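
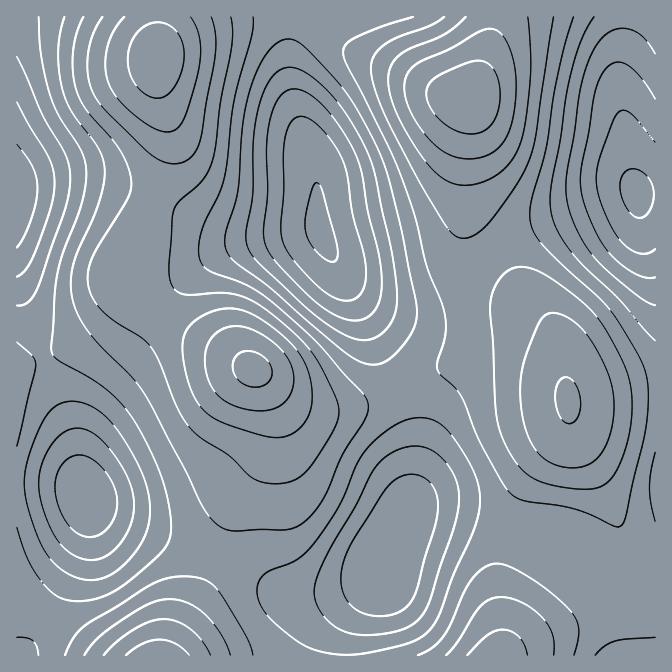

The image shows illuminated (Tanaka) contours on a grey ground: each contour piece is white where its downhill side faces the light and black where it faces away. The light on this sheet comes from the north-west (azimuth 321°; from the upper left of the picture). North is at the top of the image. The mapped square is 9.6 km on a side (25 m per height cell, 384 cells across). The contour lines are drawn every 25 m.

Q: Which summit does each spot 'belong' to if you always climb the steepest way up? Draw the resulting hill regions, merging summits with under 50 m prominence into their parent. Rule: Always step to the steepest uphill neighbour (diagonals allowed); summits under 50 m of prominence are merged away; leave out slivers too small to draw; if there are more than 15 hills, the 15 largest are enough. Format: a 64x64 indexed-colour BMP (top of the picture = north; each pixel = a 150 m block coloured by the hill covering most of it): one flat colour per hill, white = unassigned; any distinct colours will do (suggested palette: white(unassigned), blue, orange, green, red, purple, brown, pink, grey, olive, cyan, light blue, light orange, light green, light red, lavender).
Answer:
<image width="64" height="64" href="data:image/bmp;base64,Qk12CAAAAAAAAHYAAAAoAAAAQAAAAEAAAAABAAQAAAAAAAAIAAATCwAAEwsAABAAAAAAAAAA////ALR3HwAOf/8ALKAsACgn1gC9Z5QAS1aMAMJ34wB/f38AIr28AM++FwDox64AeLv/AIrfmACWmP8A1bDFAEVVVVVVVVVVVVVVVVVVVVVWZmZmZmZmZmZmZmZmZiIiRFVVVVVVVVVVVVVVVVVVVVZmZmZmZmZmZmZmZmZmIiJEVVVVVVVVVVVVVVVVVVVVVWZmZmZmZmZmZmZmZmIiIkRFVVVVVVVVVVVVVVVVVVVVZmZmZmZmZmZmZmZmYiIiREVVVVVVVVVVVVVVVVVVVVVmZmZmZmZmZmZmZmYiIiJERFVVVVVVVVVVVVVVVVVVVVZmZmZmZmZmZmZmZiIiIkRERVVVVVVVVVVVVVVRERFVVWZmZmZmZmZmZmZiIiIiRERFVVVVVVVVVVVVUREREREVZmZmZmZmZmZmZmIiIiJERERVVVVVVVVVVVEREREREREWZmZmZmZmZmZmIiIiIkRERFVVVVVVVVVRERERERERERZmZmZmZmZmZmYiIiIiREREVVVVVVVVERERERERERERFmZmZmZmZmZmYzMzMiJERERFVVVVVRERERERERERERERZmZmZmZmZmMzMzMzM0REREVVVVERERERERERERERERFmZmZmZmYzMzMzMzMzRERERVURERERERERERERERERERZmZmZjMzMzMzMzMzNERERFEREREREREREREREREREREzMzMzMzMzMzMzMzM0REREERERERERERERERERERERETMzMzMzMzMzMzMzMzREREQREREREREREREREREREREREzMzMzMzMzMzMzMzNEREQRERERERERERERERERERERETMzMzMzMzMzMzMzM0RERBERERERERERERERERERERERMzMzMzMzMzMzMzMzREREEREREREREREREREREREREREzMzMzMzMzMzMzMzNEREQRERERERERERERERERERERETMzMzMzMzMzMzMzM0RERBERERERERERERERERERERERMzMzMzMzMzMzMzMzRERBERERERERERERERERERERERMzMzMzMzMzMzMzMzNEREEREREREREREREREREREREREzMzMzMzMzMzMzMzM0REQRERERERERERERERERERERETMzMzMzMzMzMzMzMzREQRERERERERERERERERERERETMzMzMzMzMzMzMzMzNERBERERERERERERERERERERERMzMzMzMzMzMzMzMzM0REEREREREREREREREREREREREzMzMzMzMzMzMzMzMzREEREREREREREREREREREREREzMzMzMzMzMzMzMzMzNEQRERERERERERERERERERERETMzMzMzMzMzMzMzMzM0QRERERERERERERERERERERETMzMzMzMzMzMzMzMzMzRBERERERERERERERERERERERMzMzMzMzMzMzMzMzMzNEERERERERERERERERERERERMzMzMzMzMzMzMzMzMzM0EREREREREREREREREREREREzMzMzMzMzMzMzMzMzMzQRERERERERERERERERERERETMzMzMzMzMzMzMzMzMzNBERERERERERERERERERERETMzMzMzMzMzMzMzMzMzMxERERERERERERERERERERERMiIiIjMzMzMzMzMzMzMzERERERERERERERERERERERIiIiIiIjMzMzMzMzMzMzMRERERERERERERERERERERIiIiIiIiIjMzMzMzMzMzMxEREREREREREREREREREREiIiIiIiIiIzMzMzMzMzMzEREREREREREREREREREREiIiIiIiIiIiMzMzMzMzMzMRERERERERERERERERERESIiIiIiIiIiIiMzMzMzMzMxERERERERERERERRERBESIiIiIiIiIiIiIiMzMzMzMzERERERERERERFEREREREIiIiIiIiIiIiIiIiMzMzMzMREREREREREUREREREREQiIiIiIiIiIiIiIiIiIzMzMxERERERERFERERERERERCIiIiIiIiIiIiIiIiIiIjMzEREREREUREREREREREREIiIiIiIiIiIiIiIiIiIiIkRERBREREREREREREREREQiIiIiIiIiIiIiIiIiIiIiRERERERERERERERERERERCIiIiIiIiIiIiIiIiIiIiJEREREREREREREREREREREIiIiIiIiIiIiIiIiIiIiJEREREREREREREREREREREIiIiIiIiIiIiIiIiIiIiIkREREREREREREREREREREQiIiIiIiIiIiIiIiIiIiIiRERERERERERERERERERERCIiIiIiIiIiIiIiIiIiIiJERERERERERERERERERERCIiIiIiIiIiIiIiIiIiIiIkREREREREREREREREREREIiIiIiIiIiIiIiIiIiIiIiREREREREREREREREREREQiIiIiIiIiIiIiIiIiIiIiJERERERERERERERERERERCIiIiIiIiIiIiIiIiIiIiJERERERERERERERERERERCIiIiIiIiIiIiIiIiIiIiIkREREREREREREREREREREIiIiIiIiIiIiIiIiIiIiIiREREREREREREREREREREQiIiIiIiIiIiIiIiIiIiIiJERERERERERERERERERERCIiIiIiIiIiIiIiIiIiIiIiREREREREREREREREREREQiIiIiIiIiIiIiIiIiIiIiJERERERERERERERERERERCIiIiIiIiIiIiIiIiIiIiIkREREREREREREREREREREIiIiIiIiIiIiIiIiIiIiIiRE"/>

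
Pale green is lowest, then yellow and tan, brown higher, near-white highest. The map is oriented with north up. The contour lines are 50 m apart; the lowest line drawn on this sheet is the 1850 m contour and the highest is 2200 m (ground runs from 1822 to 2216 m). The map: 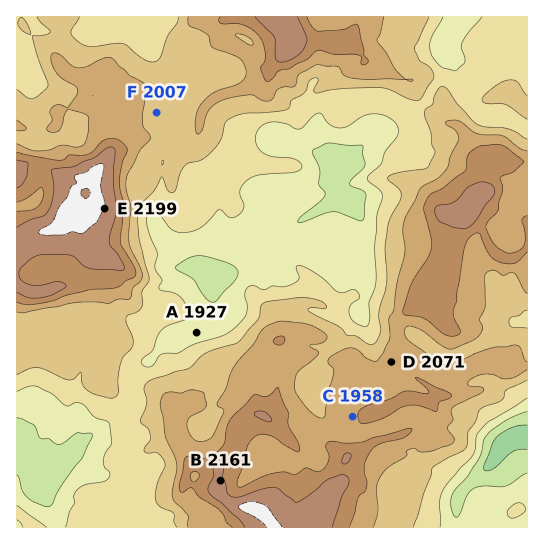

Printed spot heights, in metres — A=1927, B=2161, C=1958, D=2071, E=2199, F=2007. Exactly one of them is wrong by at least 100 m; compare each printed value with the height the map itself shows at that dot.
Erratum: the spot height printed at C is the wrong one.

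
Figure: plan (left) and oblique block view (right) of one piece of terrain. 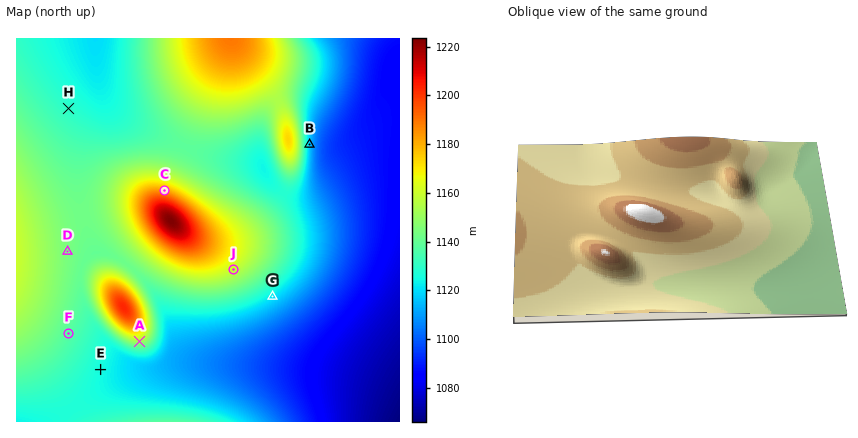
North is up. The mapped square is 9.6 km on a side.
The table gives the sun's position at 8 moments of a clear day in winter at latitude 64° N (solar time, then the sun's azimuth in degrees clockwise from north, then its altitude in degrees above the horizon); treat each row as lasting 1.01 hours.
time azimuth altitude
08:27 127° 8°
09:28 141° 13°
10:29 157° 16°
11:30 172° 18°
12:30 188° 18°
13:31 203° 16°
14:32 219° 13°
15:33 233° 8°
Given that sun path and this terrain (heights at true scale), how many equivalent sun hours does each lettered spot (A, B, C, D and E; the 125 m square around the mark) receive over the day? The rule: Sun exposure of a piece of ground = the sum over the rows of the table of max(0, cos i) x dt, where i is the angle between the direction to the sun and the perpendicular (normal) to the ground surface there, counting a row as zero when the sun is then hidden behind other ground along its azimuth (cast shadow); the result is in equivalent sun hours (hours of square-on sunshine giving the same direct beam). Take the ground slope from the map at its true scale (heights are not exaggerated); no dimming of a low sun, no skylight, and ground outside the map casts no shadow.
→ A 2.4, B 1.9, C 1.4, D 1.9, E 1.9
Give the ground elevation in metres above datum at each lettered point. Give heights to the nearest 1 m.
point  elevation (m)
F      1137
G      1122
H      1130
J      1158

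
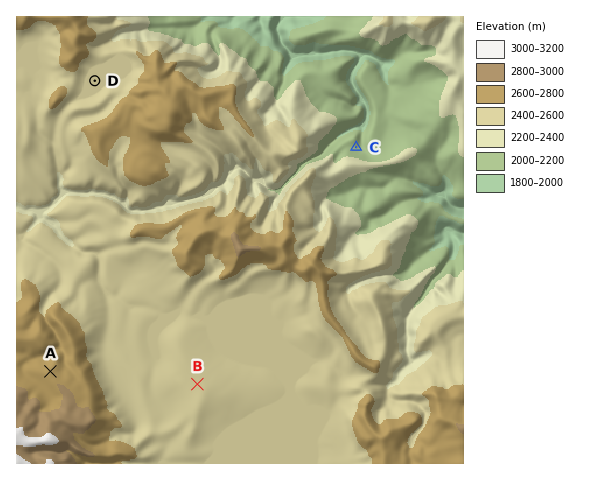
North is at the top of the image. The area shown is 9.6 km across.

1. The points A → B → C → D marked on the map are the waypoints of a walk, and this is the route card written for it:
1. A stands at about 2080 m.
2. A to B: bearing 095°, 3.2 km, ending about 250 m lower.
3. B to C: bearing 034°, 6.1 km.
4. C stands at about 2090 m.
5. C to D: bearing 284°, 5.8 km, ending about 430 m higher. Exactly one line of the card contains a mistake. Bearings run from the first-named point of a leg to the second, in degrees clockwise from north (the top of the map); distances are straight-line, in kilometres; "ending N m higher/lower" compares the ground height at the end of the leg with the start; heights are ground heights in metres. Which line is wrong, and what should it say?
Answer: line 1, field height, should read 2790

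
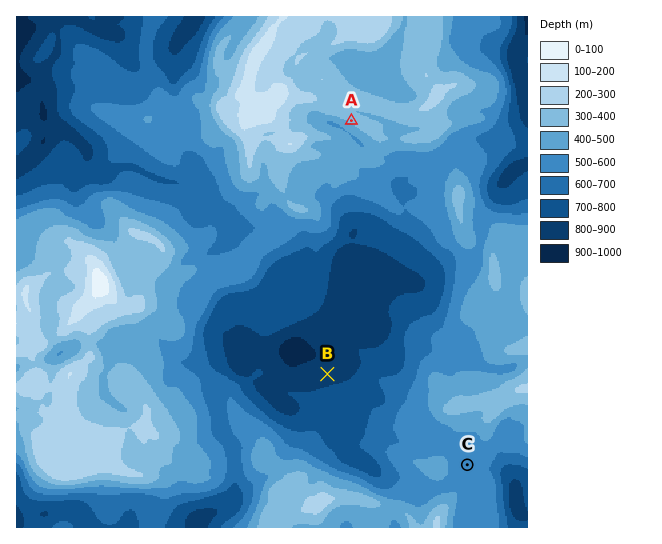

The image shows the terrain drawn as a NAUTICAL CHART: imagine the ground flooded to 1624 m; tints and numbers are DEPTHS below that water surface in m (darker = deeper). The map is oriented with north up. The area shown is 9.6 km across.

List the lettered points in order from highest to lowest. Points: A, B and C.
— A C B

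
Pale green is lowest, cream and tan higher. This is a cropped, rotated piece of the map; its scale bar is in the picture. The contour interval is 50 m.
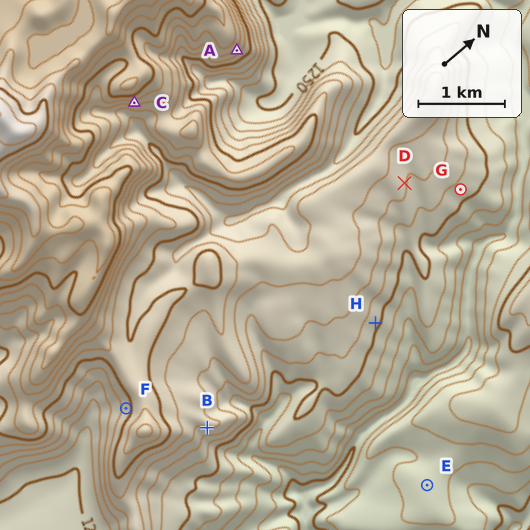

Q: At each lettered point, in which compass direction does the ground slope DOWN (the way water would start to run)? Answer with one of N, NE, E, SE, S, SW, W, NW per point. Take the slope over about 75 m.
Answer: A E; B SE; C SE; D NE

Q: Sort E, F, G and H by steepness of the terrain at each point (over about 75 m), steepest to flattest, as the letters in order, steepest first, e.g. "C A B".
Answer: F H G E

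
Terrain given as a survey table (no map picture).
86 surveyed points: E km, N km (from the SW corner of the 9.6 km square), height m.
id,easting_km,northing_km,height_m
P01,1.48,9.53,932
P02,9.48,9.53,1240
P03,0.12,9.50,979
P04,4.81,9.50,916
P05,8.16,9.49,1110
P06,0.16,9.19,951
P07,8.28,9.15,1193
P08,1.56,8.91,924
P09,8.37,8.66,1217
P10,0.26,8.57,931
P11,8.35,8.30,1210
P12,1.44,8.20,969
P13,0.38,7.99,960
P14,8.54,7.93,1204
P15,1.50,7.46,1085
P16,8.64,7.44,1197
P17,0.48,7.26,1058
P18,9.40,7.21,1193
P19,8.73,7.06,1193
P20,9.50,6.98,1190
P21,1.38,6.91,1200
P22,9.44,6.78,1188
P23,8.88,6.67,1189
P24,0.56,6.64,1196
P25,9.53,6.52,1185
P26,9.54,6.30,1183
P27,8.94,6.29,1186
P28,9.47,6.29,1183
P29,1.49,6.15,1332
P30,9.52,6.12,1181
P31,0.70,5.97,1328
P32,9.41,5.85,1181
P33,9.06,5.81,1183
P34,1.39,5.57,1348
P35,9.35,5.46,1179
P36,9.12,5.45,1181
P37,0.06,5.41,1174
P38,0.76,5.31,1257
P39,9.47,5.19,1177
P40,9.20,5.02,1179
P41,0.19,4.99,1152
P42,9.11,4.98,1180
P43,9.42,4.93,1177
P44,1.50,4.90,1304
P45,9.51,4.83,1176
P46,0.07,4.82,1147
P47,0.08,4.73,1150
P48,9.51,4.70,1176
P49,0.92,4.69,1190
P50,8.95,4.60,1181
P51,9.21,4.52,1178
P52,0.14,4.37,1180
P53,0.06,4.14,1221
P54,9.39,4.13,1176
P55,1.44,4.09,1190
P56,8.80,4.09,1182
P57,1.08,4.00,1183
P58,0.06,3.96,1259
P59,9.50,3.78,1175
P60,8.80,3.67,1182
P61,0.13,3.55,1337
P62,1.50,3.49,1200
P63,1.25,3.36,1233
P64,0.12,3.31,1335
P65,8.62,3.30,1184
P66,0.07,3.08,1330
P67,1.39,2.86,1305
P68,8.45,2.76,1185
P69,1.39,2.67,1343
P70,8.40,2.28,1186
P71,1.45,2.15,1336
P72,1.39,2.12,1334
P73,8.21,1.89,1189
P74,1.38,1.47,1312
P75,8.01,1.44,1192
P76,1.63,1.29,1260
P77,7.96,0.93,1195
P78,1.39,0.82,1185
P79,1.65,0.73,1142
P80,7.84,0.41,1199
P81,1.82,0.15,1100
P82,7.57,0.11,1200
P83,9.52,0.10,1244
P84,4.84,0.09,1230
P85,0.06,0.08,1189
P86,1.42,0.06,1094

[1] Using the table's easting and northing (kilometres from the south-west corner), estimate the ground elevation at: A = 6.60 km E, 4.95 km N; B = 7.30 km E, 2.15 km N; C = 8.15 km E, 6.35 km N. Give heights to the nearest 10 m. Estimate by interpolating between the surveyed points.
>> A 1230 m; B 1200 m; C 1190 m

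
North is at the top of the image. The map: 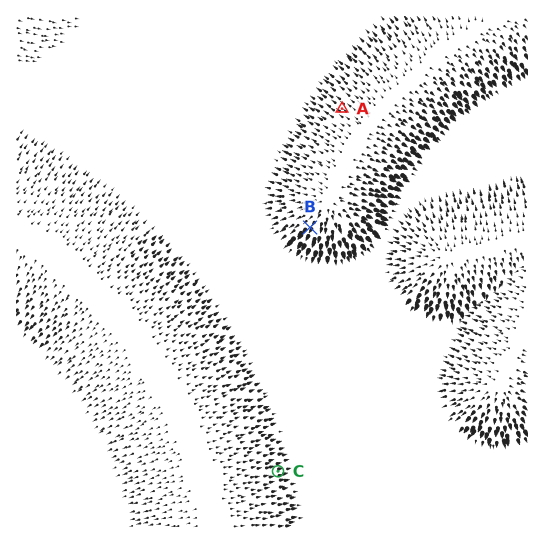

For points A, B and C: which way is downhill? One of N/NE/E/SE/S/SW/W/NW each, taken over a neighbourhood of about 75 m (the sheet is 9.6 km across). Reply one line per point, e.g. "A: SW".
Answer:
A: NW
B: SW
C: E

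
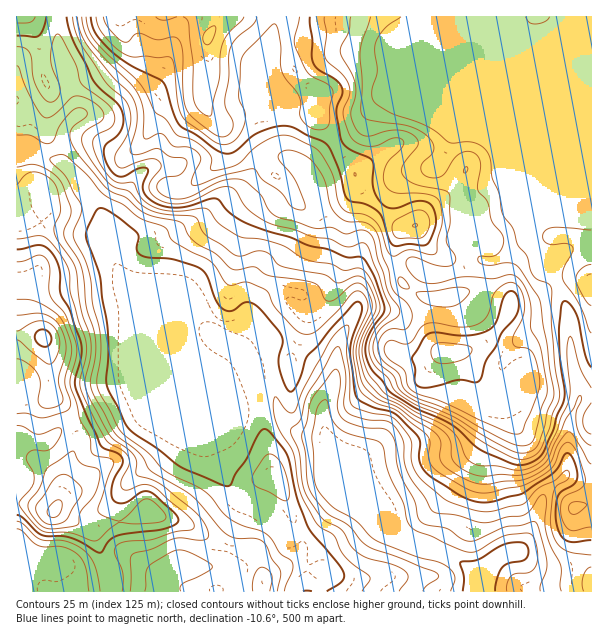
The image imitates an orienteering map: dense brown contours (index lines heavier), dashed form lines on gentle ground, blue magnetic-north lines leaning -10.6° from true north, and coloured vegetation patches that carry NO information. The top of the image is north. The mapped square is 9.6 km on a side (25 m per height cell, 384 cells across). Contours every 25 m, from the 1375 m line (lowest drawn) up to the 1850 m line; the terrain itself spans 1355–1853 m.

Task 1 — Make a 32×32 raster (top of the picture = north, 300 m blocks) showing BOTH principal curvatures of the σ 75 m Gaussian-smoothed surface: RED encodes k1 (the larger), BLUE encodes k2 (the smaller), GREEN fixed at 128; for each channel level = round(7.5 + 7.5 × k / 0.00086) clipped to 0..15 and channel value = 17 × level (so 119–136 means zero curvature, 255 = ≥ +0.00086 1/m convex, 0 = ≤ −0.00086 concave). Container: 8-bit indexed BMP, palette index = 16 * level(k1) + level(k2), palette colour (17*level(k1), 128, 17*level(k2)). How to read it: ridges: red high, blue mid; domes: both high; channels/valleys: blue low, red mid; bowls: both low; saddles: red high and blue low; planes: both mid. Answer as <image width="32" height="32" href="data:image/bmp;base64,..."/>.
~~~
<image width="32" height="32" href="data:image/bmp;base64,Qk02CAAAAAAAADYEAAAoAAAAIAAAACAAAAABAAgAAAAAAAAEAAATCwAAEwsAAAABAAAAAAAAAIAAABGAAAAigAAAM4AAAESAAABVgAAAZoAAAHeAAACIgAAAmYAAAKqAAAC7gAAAzIAAAN2AAADugAAA/4AAAACAEQARgBEAIoARADOAEQBEgBEAVYARAGaAEQB3gBEAiIARAJmAEQCqgBEAu4ARAMyAEQDdgBEA7oARAP+AEQAAgCIAEYAiACKAIgAzgCIARIAiAFWAIgBmgCIAd4AiAIiAIgCZgCIAqoAiALuAIgDMgCIA3YAiAO6AIgD/gCIAAIAzABGAMwAigDMAM4AzAESAMwBVgDMAZoAzAHeAMwCIgDMAmYAzAKqAMwC7gDMAzIAzAN2AMwDugDMA/4AzAACARAARgEQAIoBEADOARABEgEQAVYBEAGaARAB3gEQAiIBEAJmARACqgEQAu4BEAMyARADdgEQA7oBEAP+ARAAAgFUAEYBVACKAVQAzgFUARIBVAFWAVQBmgFUAd4BVAIiAVQCZgFUAqoBVALuAVQDMgFUA3YBVAO6AVQD/gFUAAIBmABGAZgAigGYAM4BmAESAZgBVgGYAZoBmAHeAZgCIgGYAmYBmAKqAZgC7gGYAzIBmAN2AZgDugGYA/4BmAACAdwARgHcAIoB3ADOAdwBEgHcAVYB3AGaAdwB3gHcAiIB3AJmAdwCqgHcAu4B3AMyAdwDdgHcA7oB3AP+AdwAAgIgAEYCIACKAiAAzgIgARICIAFWAiABmgIgAd4CIAIiAiACZgIgAqoCIALuAiADMgIgA3YCIAO6AiAD/gIgAAICZABGAmQAigJkAM4CZAESAmQBVgJkAZoCZAHeAmQCIgJkAmYCZAKqAmQC7gJkAzICZAN2AmQDugJkA/4CZAACAqgARgKoAIoCqADOAqgBEgKoAVYCqAGaAqgB3gKoAiICqAJmAqgCqgKoAu4CqAMyAqgDdgKoA7oCqAP+AqgAAgLsAEYC7ACKAuwAzgLsARIC7AFWAuwBmgLsAd4C7AIiAuwCZgLsAqoC7ALuAuwDMgLsA3YC7AO6AuwD/gLsAAIDMABGAzAAigMwAM4DMAESAzABVgMwAZoDMAHeAzACIgMwAmYDMAKqAzAC7gMwAzIDMAN2AzADugMwA/4DMAACA3QARgN0AIoDdADOA3QBEgN0AVYDdAGaA3QB3gN0AiIDdAJmA3QCqgN0Au4DdAMyA3QDdgN0A7oDdAP+A3QAAgO4AEYDuACKA7gAzgO4ARIDuAFWA7gBmgO4Ad4DuAIiA7gCZgO4AqoDuALuA7gDMgO4A3YDuAO6A7gD/gO4AAID/ABGA/wAigP8AM4D/AESA/wBVgP8AZoD/AHeA/wCIgP8AmYD/AKqA/wC7gP8AzID/AN2A/wDugP8A/4D/AIaYh4WW+YWGh5eXl4XZt3OGp6aXp6eWt6dzlLq2p5eod4Z1Y8XHg3R2doV1dta2pabJlqa4yLa2oYKBpoOUlZVyoFBz9XJzlWN0prbH2oSWp6eGhYWCcIGmuYRhUqXGhWD55vXZ1cenx/bXlnWUg6a2uKd0dJOmloamp4aRpemX8fz6hIOk1vv3toZ2doWF9qZkg4V2haenhpaXh6OQ+8iCpsjHt4CT6YWWloWUldfmY3N2h4V1loWGp5eFo4DWxnWluJjopaCjdXSFdpa5+bZidYeHhJaol5eplqXGsWDDhpWWpaX69pV1dnd3dafYt4N1d3Z0lqm4uKeUuOrWcNWGhXTYtpNyg4Z3d3d2p8aTc3SEdFNzknKCk6fZ68eA13WlgvWXc3N3h3d3d3e2k9WCkraVQnKTc6Xn16i3x4DXtdj51nWDhnd3d3d3d6eD92KQ5rSzlej397iXl8i4s4B1tvVzU3R3d3d3d3eHp5P4lXCi1rX4+6aGl4aHyMmTgGS255eDg3d3d3eHd4empNincIDnt+S3p5eWdZbZp3CkldnpuJSDd4d3h4eHqIWFtbaAsPv81rfa6NinlMencLXF/NmGlIOHd3eHh5aGdXWnuJSQxvqEpqZ0leallKZwxYXFxoZzhYeHd4eGpoV1mKinx4Bg4KKjg4R0lfmll3DFhqSUlnN1h4d3d4WnhoWWhnXWglDG5+fo2Kak+7S1gNiXuKing4aHhnZ1ZaaWhpaFhZa0kNb3cnGTloTmgoSkyabbuJaDhpeHdoV1l6h1l5eXhqaR5qFx1qZ0hKSEdoWWhdWDY3V2hpaWp6iXl4V1dZaGp2DG5+ejZIa5lnWXl5d1taaFdXWDgYCBhoeXlqinyKWmgvXp/LaDl6aEh4aHh4a4uKWCc5PX6caQhZeXqLiWo8nWxZXZxnSWp3V3h4d3puq3cJHGwPn69+Zxc4a3p3R02cd0hISktaWFhod3d4e1tYCApvujgJJz9ue1pLeFdIXouIWEY2O4yYR3h3eHd3Kig6XXx/elpmOC1Jd0dHR01sam5rimpKXGhIeHd4eHlriTtbd0ttaUpbf6tqaFhbjllGS32caDdYWHh3d3h4eWtpRhYWJ1x5O56LeVlre2ycZjc4SCg4d3d4eHd3eHh3TIuIOFhoW3g8nIlnWHd3bI2bhydXeHd3eHh4eHh4eHhNiVpJaGpqaDt7e4hHeGt8aotoSFh3eHh4eHh3d3h4dzxnNzhKbHh4Omx6Z0dobIdXSVhoV3d4eHh4d3d3eHh4W2cZOo6beXdJXZpmWFhraXdod2dXeHh4eHh4eHh4eHuKaApcvJlpiXlKbHp6WFx3aGl5eFh4eHh4d3h5eXh4c="/>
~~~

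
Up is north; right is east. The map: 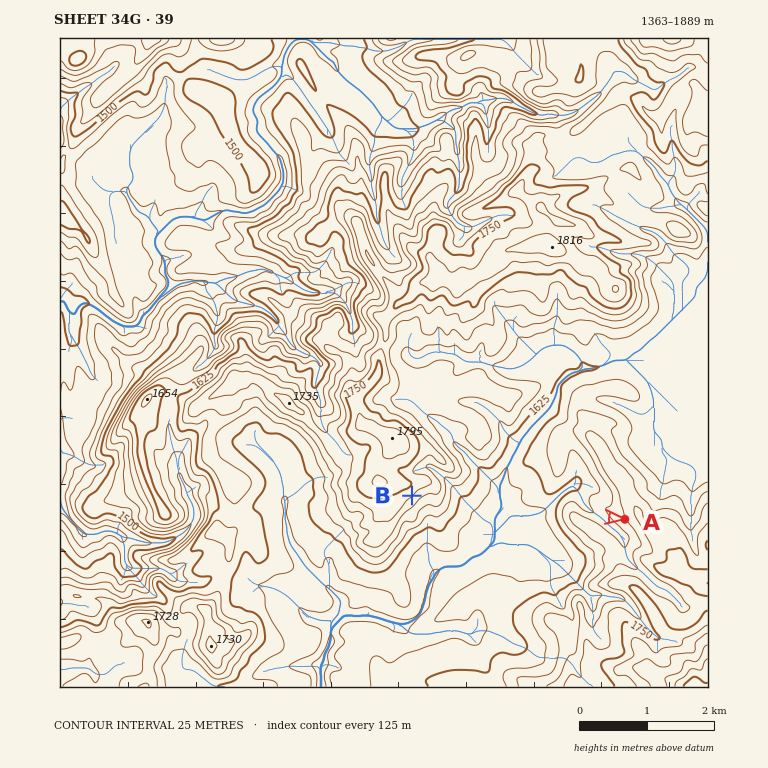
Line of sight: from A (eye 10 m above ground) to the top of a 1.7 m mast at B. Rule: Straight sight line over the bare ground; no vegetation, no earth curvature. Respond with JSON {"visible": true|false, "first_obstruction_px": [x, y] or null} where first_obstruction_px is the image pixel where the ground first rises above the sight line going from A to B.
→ {"visible": true, "first_obstruction_px": null}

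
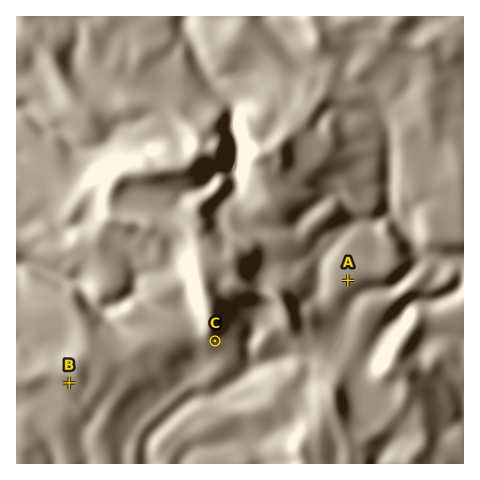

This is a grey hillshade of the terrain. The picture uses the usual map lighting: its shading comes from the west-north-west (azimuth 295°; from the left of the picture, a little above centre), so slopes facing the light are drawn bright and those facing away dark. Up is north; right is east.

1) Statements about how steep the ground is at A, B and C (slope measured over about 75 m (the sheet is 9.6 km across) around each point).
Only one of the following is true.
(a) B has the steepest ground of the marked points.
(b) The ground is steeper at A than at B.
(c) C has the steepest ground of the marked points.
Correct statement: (c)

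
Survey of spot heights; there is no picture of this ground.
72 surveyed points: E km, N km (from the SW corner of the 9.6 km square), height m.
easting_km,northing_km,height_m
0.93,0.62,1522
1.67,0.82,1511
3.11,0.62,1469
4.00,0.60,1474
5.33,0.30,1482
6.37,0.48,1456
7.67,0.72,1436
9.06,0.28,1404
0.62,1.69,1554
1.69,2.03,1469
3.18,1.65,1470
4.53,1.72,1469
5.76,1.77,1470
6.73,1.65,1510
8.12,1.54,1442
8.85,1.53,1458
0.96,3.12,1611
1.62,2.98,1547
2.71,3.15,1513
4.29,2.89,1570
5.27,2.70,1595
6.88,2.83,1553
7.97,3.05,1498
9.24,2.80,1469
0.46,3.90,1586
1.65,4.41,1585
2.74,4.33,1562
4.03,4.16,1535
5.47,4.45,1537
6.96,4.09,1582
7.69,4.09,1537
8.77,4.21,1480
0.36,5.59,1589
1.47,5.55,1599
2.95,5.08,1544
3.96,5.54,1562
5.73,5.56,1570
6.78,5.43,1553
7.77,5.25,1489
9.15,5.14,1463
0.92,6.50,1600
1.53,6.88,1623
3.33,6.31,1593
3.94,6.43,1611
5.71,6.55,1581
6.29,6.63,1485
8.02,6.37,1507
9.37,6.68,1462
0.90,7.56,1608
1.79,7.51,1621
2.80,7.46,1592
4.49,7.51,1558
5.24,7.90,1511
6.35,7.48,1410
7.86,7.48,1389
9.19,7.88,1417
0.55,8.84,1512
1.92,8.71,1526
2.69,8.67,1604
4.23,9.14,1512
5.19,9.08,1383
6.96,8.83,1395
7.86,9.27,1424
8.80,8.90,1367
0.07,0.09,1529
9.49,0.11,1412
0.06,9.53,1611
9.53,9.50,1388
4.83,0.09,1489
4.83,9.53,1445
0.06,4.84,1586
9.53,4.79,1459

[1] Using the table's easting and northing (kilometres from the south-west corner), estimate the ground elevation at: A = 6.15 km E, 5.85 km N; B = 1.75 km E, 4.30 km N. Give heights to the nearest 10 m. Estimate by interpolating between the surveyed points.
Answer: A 1500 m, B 1580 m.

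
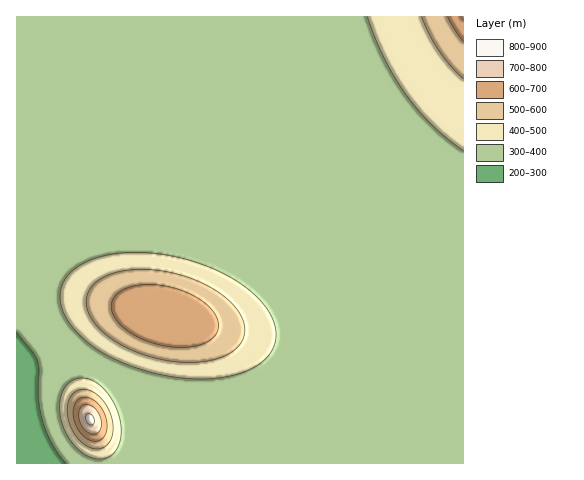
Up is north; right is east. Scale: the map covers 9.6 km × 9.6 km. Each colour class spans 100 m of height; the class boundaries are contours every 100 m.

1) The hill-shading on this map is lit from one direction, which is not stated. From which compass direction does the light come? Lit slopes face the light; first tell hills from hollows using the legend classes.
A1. E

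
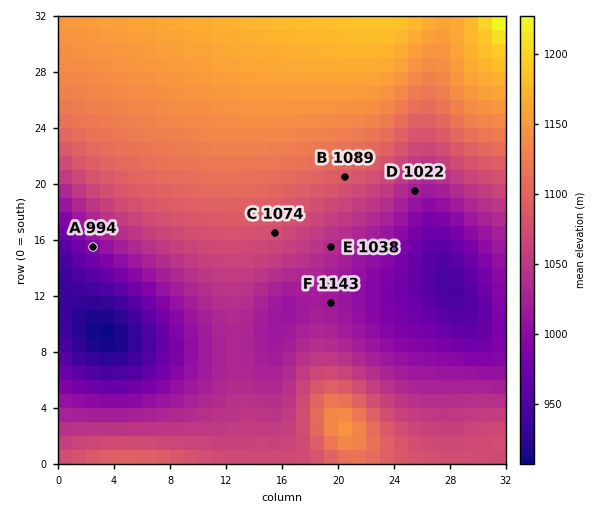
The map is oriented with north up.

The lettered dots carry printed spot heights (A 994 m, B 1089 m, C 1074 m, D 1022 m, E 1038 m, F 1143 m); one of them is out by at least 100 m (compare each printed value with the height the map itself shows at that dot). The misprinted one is F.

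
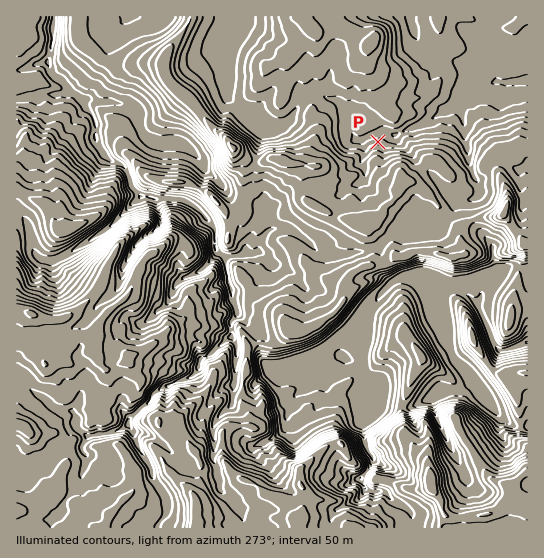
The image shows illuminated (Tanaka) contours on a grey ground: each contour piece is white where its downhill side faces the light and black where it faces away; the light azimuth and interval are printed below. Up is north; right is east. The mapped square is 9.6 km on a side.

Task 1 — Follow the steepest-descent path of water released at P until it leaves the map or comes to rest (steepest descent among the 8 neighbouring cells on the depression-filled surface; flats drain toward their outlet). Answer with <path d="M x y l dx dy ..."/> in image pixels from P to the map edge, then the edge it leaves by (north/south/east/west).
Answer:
<path d="M378 142l0-8 1-1 20 1 6-4 6-1 4-3 3 0 16-8 16-11 15-14 5-3 7-1 8-4 8-2 1-1 23 0 1-1 9 0"/>
exit: east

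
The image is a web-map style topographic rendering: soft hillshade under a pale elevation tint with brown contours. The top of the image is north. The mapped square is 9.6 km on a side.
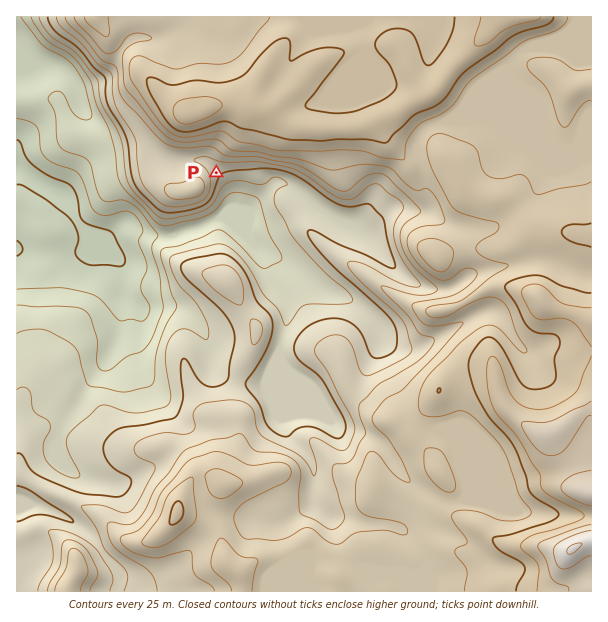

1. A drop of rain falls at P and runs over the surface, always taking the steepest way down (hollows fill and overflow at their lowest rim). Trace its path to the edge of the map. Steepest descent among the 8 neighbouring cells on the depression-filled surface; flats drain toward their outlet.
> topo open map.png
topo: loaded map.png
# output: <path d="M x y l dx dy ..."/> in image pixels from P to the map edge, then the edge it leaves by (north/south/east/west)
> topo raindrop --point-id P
<path d="M216 173l14 13 0 18-17 17-12 6-3 0-6 3-4 0-9 4-8 0-1 2-26 0-10-11-3-1-8 0-10 10-3 0-3-3-11-1-1-2-9-1-6-3-3-3-3-6 0-3-3-5 0-3-3-3 0-1-11-11-7-1-9-5-5-4-4-2-9-7-6-2"/>
exit: west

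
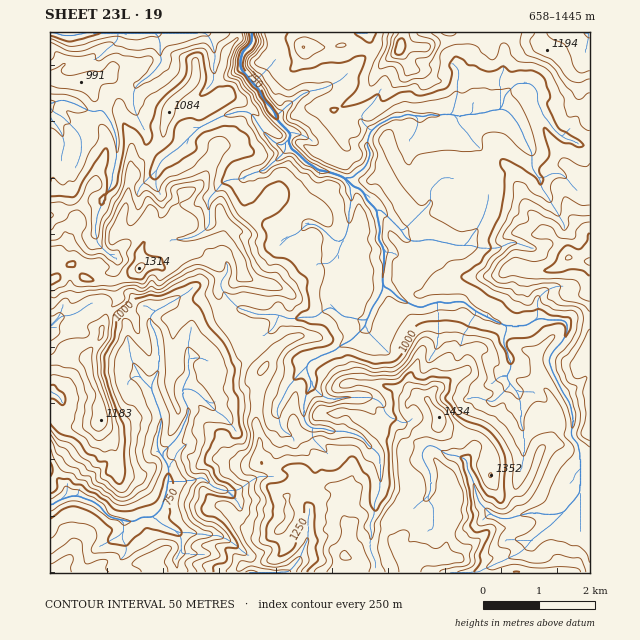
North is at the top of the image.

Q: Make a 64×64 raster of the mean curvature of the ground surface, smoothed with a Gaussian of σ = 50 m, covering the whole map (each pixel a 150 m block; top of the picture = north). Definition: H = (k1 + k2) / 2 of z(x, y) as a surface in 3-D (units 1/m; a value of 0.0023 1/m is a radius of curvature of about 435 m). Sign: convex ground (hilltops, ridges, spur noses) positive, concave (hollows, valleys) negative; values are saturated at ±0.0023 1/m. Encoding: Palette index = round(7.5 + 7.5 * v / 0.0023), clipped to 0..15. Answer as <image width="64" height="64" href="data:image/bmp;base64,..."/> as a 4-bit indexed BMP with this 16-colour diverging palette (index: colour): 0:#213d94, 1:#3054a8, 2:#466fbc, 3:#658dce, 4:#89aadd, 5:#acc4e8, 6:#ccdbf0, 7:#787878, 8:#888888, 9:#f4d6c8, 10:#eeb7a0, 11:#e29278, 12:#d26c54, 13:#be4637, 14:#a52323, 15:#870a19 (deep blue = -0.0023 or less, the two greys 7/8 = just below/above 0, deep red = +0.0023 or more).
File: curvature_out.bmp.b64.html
<image width="64" height="64" href="data:image/bmp;base64,Qk12CAAAAAAAAHYAAAAoAAAAQAAAAEAAAAABAAQAAAAAAAAIAAATCwAAEwsAABAAAAAAAAAAlD0hAKhUMAC8b0YAzo1lAN2qiQDoxKwA8NvMAHh4eACIiIgAyNb0AKC37gB4kuIAVGzSADdGvgAjI6UAGQqHALt2moVYd5pTaKzM+DIhB72qdWdWWLdEIRQySc3Lu7vUW7hJ2lrLuCS6hjfYj/1wRDe6yUdqmYzt/od0RVM2h6RYuUNpdIitoVQ0nCJCbdNorMmVV4trqKirdFqWVpmHlWealkVWZovUrt2ASrtpyCZ4ioVZu1iEiWrpQ1ZWiHd0WJmqd1iIhkIxAAWqeuqHJ4V7dTqblmV5Vn+lVmVoZmd5mIqqVnpkRWZ0eraKvJc4mIuRS4eYdnxzGOi9qWZ3d4mImkElREiHi8icdmZ4uTaImbkstWd3fOtiISR4Znd3S8uUCIdmZWet280miXm4RniYaQfYZ3dnt1FLhEVod3chZABIuGeEeJit1yZEmZVWeJqGFJx3eHfaBo+Jl3iHd/QRZYn7aHRXa+UAWZnLqYd3irdCaqd3efgJvGq3Z3d49Hd7i+mqc0Q4QUZjjaeJiKqpqlJbuHd7xAzoRslndneXWmbbyayTRYMK2agzRXiWh2qJYn2Yd4uwTudUnGZ3d1qVh124eOU2rpeprNyqu5aGaqdijIdou5C7yXRthndnaJmJebZkhHi4zamZ61iZaIV6pXKcdmyDMYnKdVymaGZXaKeZplUkl2WJl4XYd3WJaqqjM52XZjSGWcl1W8iLU0lWeomodzpHRWiVM+pmVYnJiWFojZdEiah7t2VavMcYrJmLmod3N8KpitYE+HRahUAhF6d6m5u4isyGdUZ4gJ/pmb7aiIhT1Fq6glv1VMoEFVespnRYi9qZmHeEeIjDPNZni/lnm3KrGoUzeuU1xz/eyspmR4Nb+FVnh4WZh7Ir1Wac50aINMwpdWhn10W2Luvsp5ZrtY63NmZZdYl4sGuTZWzWNpcX5YlWZVnnY6kZEAACRGq56hI1ZUiUiGtwizZmjqVHlTrDZXeIh8h1bDOOt1VpiK2up2d5plRnqxN8V1W/hEd1S7RZiGeruXdKY5z/7/+5x1zZdmZnSqmmKldoVetUVlhHyFmXRXvLiHVXaJmpaEblN1rMuVRnZ7JqxZmI62RmamXpWXVWaK2nZkeIeKc2Na04dH2laUV6gavHmpnYRFVqZddWZVinasY0QzZ5ZEQjf1OpSnWnJopxublqqLx1Q3xVx1dmWbdm3HVmU0ZmZWRd03pZvKR8urMnnFmHXehTuzbGV2Zqp2V77MzbdWdnd0roeYe6pKl3vCN8J3Za91TnFrdHd5uIhkity6h4Znd4dpd3hnaGVVacoWtZiIn4NsNZylaKuYmrZ1VWiHd1iHeJiIiGdkRVRGVha4RlZacWlmq7dnqXdkVDY0VmZoV4eJh4h3hUaJhkNUIpxIVWfKYjMUeXaYVWeVW4mGaIl0moUiRUZWh2dqZ5pkijaDIX9UNVJIqLlVVWVt2GZ5iJR5N7lVVGh2Row4vMvbdZZ2lQmJtUJHxqZYre2GV3iHmTSamamHZVd2qVFHh5603+7srIfWZBGGvd7tlol3eIeIKqh3mpmZq9Z4l2VVeZaoZTjvhuuGNJc+xliXZ4h4h4kpl3d3iZq8/Lzd2nWGi6r+Yo/bmrl71z+lV5dnd3iHiSqXiHeHZUm+yoicmcuptZYDineZmqhTj4VkZ4iHeIeIGHiJd4ZmZ3unVWrpmqeDJLRqdWibqIa7ZkVneIh3h5oXmHh3dmVEJUElaLWEiWMJ91inZVRr3aZ3dmZ3iHaIk12GdmZ3ZnnHWbiIVZWplgnsiomGeXJqnNhnd3eHh2mla0aYd3h2Zp3rrMRJtnjaCK04tpqbwzy4VVZndniYSrRmeHiIiIdWWIWao3qkeskjf3LsPKmzf3NYmHd3iZk9wleYeIiImGZoashTt222qVF+wcoqdGOvZGeqiIiImi5RWYiHeIiIZmacljiWZ3R6QWrh5QbNYE1ld5qYiIiZPASZiJh3iHh2Zql0SpVXVV7nB+CCfu/6NneHmZmIi8sSiYiJh3eIeHZnyEOsZolmWvgG+jJ5d71TRFiaqZpqowj6h5mHd3d5d2mqZJhZiWdHtwf9UmZVa4VmQQvbigAGoDmIl3d4iImHeZdaZpl2aFasFfiEVnd6tmibgH4wGt65CZmGiZmIh3a6hlial3hYZo1D95dFZmjIaJzrFgn8mK4iqoeIiId3aJd2VXqWm1d2bFPoS5ZlZ8uam6MA/3d5pgjJd4d3h3d5h3ZXuXRaWHdrRdk312aKqom5BvFxaHl7Gtl3d3eHd4iHdmqkVph4d4sptkjWRkV5maNvQCeoipxAq5h4iId4iIh2e1d4loeIp02Fd9lWhBV7hPIPuneZhZcDaFZ3d3d3d2aXWoalqnVUnGZ23GmsgxNeQDzaiah2jJRDVVVWZmZ3Z6V4l3NkN6SKRneuZIzbi9oHoJuqmalXp3eGd2iIh2Zph4eJZ0VppohXl2znNJ3s0Q6KE2d3i7WJVZhmZ3eId5xlZnpqy7qGd2SHZq+javowe6uEVWZmuUqVbat3d3eGZ1ZniWmZu5mXZjZ2WvdIWgS6qYiHZmedRsx5i4aHdnhVVVjLqYVXicibgmVI9j9AXaiah3d4ZWyCb9qVdYeIWHZUWsaGzKlXyrroJ433H5D/tlaZdnh0SOl5NGdVh4tYl2eOlXqneraIdqhru/sP0AnYRsyIiYdkb/eOg0Vom1eJrNt2b3RnrJdmdmdVeUr7AItY/ZmsuoQ4+b/pmGaJVonMmIlxAAEiRERVZUNEQ38S3YdmVlZmRWa3JGZ6u6mYeIdWZ1"/>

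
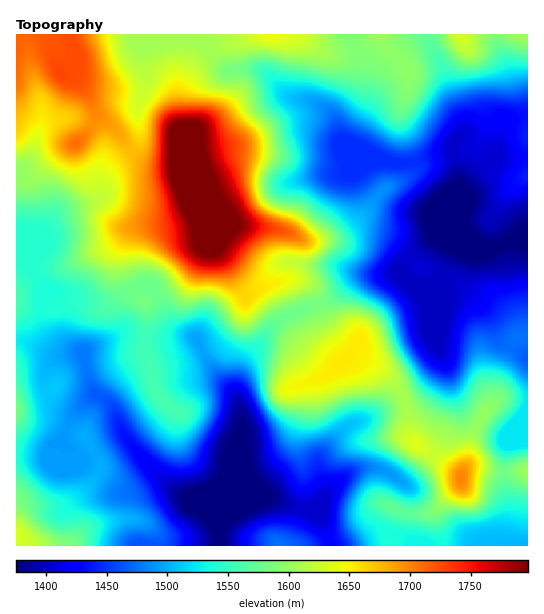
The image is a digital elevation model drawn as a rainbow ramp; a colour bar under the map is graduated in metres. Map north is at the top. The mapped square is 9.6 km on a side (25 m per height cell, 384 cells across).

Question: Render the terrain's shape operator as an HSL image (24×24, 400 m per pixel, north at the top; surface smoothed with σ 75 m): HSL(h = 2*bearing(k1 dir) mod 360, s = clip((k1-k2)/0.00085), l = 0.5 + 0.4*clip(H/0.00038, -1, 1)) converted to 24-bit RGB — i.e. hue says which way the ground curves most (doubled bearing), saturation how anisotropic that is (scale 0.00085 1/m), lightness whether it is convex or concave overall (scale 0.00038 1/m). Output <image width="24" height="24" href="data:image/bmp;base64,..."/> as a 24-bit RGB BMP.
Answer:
<image width="24" height="24" href="data:image/bmp;base64,Qk32BgAAAAAAADYAAAAoAAAAGAAAABgAAAABABgAAAAAAMAGAAATCwAAEwsAAAAAAAAAAAAAqtrWanjdtYTYz4msj0iKXjpuX9dwlbfYh3TKDxGPhK/VyNHmwMDinprWdQe/kyZjgdhOq5BLb1E0mp8sa4k7XWQ3c3lVindayJRCYj81SIVDq7lxk1bMkJzcndqvTzJieyxGYWSBJXsxWosnmFEkhEkfEg89zJ3b15eum83olZ//+aTlhgoYQ/oCJYh4e5BknMmoTVG9sGy2slZHWmg+gMJgp1tCUxokTm42Y4RngHl+bU1EdD06z8xpGFBPG5l+6fHab+FyLgUbmAgr99Te0froGxiBr1BwusFCTis7cnJJqWlclsarS7WeWAQowGk3Y9GBMo+dbF2BpEOSiIVZudSInDmfBzMIZHsAMwcAVzEQG/611fbZ983aADThz831t6pFP1lng2+Ber12fLxuOgMqnDhe0uGubtJPH0VRSFN4fiqU15x2ubw5JVdjwo/jkFjremno0vn1TufTJp5B+9uiCgopUIERk9V7RmaYU5Kcx8qXYh5YdB1ylrmZ2M6528eqG211HSlZPgoz8t9PxotrK6lTDXg2IkqE3JSYqs6LcWSaVH6o/m1OaToVRXpi1+SXgkGVSo1drJ9RYAxaXXWYn9aooNfQ8NvkbU3REgAztwme7/nSeMGcwoaHLl09EkIYILUSjOh+YLjLYh+x1HiS8sfgE3+71IlBckyftI+PXSNthkSjccCrptiRb4FTw7ZLhgs8CgMwTvD68O3bu5vhxpvWp4Pch6XSVuatiP+zMF+fJwRF4ManytbCPyrhwW5oSX96p35dTCiNoJKuhq2So7eJgn+XsE6r0yO6IVLCCdelyNV5lGmBr4KZo4eolJ6xz/zeP8TVJgwnFQ0my/KGvbdWZxsrmWNCfHlcdEM2LEIgS5Q6rKd6p6hhfqJQTiBQnz1fyrYjDGJGm8R1aZCSlYGpt4KhttyqpfCHJQsoSh5NL055yOKLkDxaqmp7dZ6Yo16sblS2lo/MXbeidopHsKRhqykkHDkvYzNt9u/VHI1sGoUraYpaVYuBptPS3+zh2o6vMAhOW1V8NoWOocBwj1aFqp+RfXunWl6QgmCfjWBzqmpierS+qV214h2EnzIwIW5QtPGn3X3YOZVqJXshF8cuI+hJkbxk0xZogBaBenGBU4Z/hI1bdKiPpamCpGGDkU2Vm1FSbmVPt7lWWXU3KxMYkSQ04I6APdVcFtgtNq+ktJ3iocHjZMyVcH0XLSoGNRwSiUpfa5mFcautZ5quaZtuhp5pgHJyUWuPrWDEvIzNxYubmkSCWSeReLHV3+Dq3ernfrFpKUYhKyUIx6oATHgPt643aZ27LGlwQriJdZatkGpObmlJgohSfZFrgH5vXVVtS2Rfl1thyJGwmHvQZYvZXIazys6Zx5aZ3JjLXVfzzN//zPH/xrL/f3TluWStb2yzSL+9bEFtgHR0kk9qhaxPWnRBd3hUTXRmVHF+ULqJbKm1uWefgEqUp0tfpd+GerKfufLMXdP/YlbrzDFJk1CAqjOs0HiTk61KT1ErU1p2enuAVliqw4KCfWBtgXmrbFiBT3dKUb5LNVFLnZFiYipr0NGAsuika6aC0vWDFSQPHiQPxsAzZjxNbTlex2Oa8aXIsUmzIGM8VXlYY0NgunJwvHqlg02GpzyAjsNQQI5VTFh4UqCLVSKi5vHPrtWWdZ+G5nBPcx9GI207PJodMFY0ZW9QPYRAw4s85mWwr43TL0CJZKaYVaShwpGOLYp/bk/H8drnOZbCSYOCJsa6MhFx9/vQv8d+U2eCwoOJm5PRZI3UkmC4QEl1fF97dD06iEIUbr0UTp00OTSHqYB7T2Jmt7VeX3CzJqKKh8NI7FqeeuDKDCKWDyS34vPY7tjqX4u/i83G0IPTikmgkUR2d0yAZidEgDlk08Klr92cW4h6J1JYioJPXJOffbp1WqpXezJtbWkwid9XerhSEh88ANibn+hp13976orOr048XWY3gDNemkBkdR5Ji0WAbLe6kMSv68q+WoGEOjNPPog6blw4b5UzrkC8eDifoNLJnMuXdZmtOUCdK3VUstIqZX8cWVwe2mthmj93VxgmZzInkE5OaMSkap6cZ6KH2bmkxVjLojmjbntNVJlzb5Vpczaae8yxnn17stabT3KHYj96XIyUpqp1p21jcywxloYTNQsMk2tKcaKwkc/Rc6O+c3ygdZeVpr2XnzCz3iKus9rARYzAo1R8YFSGfZlwlq9ys8teWj5iWExpbX5hgodXh2Jbn2GiunbKr4zjm8fekL3FZaecbV6Ak2+LcqFynZtdWBV1qOC0p9aucCK7p6LP"/>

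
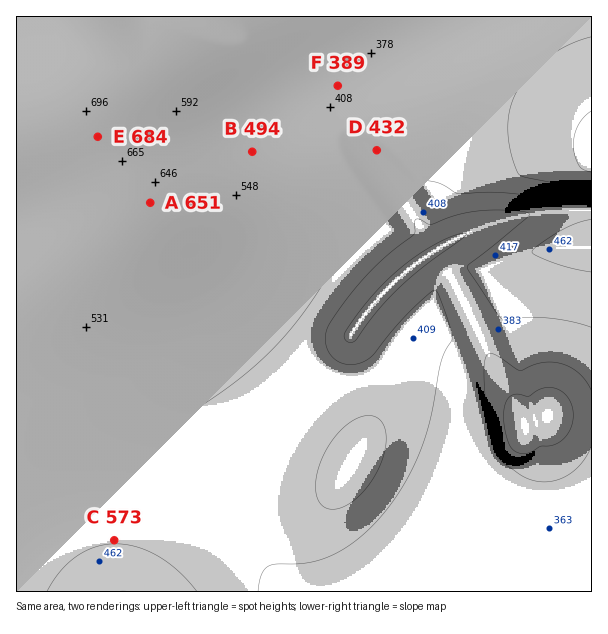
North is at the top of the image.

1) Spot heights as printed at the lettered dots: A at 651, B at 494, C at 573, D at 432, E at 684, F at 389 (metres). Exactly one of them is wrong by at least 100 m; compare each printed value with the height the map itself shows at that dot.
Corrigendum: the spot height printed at C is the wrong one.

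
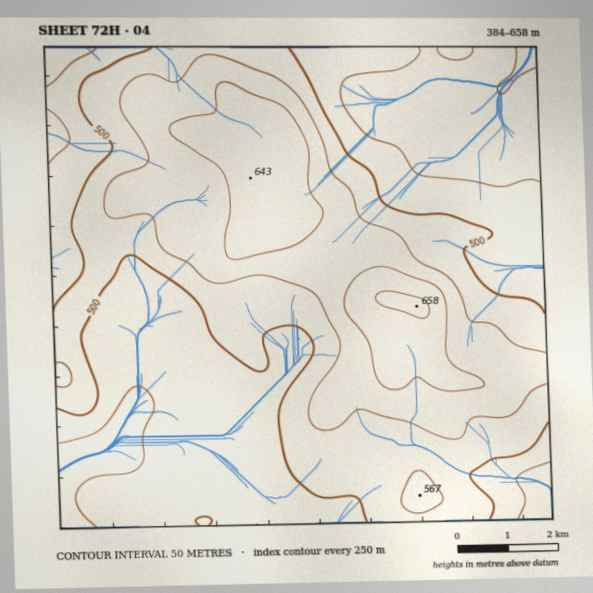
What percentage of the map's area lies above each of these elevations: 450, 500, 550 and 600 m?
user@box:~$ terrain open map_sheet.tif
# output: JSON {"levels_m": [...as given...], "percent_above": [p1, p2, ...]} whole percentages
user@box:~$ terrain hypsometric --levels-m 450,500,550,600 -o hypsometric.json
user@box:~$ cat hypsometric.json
{"levels_m": [450, 500, 550, 600], "percent_above": [87, 56, 31, 11]}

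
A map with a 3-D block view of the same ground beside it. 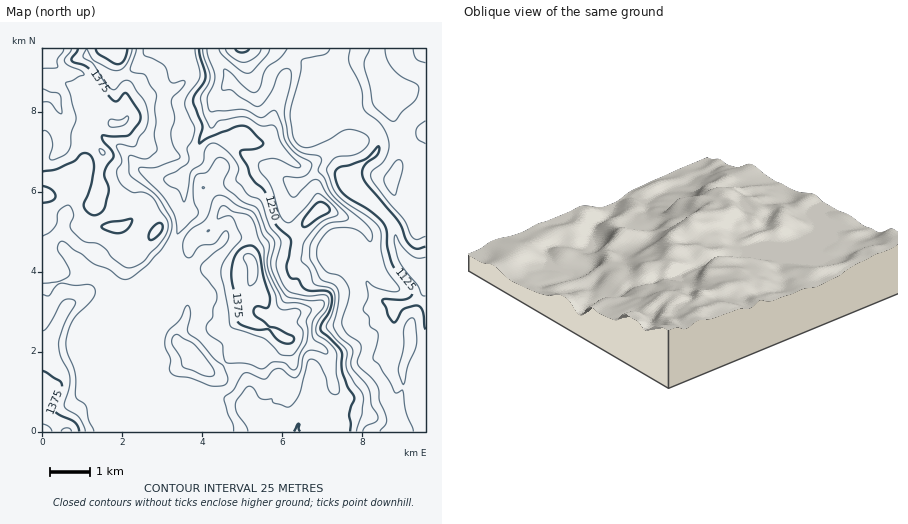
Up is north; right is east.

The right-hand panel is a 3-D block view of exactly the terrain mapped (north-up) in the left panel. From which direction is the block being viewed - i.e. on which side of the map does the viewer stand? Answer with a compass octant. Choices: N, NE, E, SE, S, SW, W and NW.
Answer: NW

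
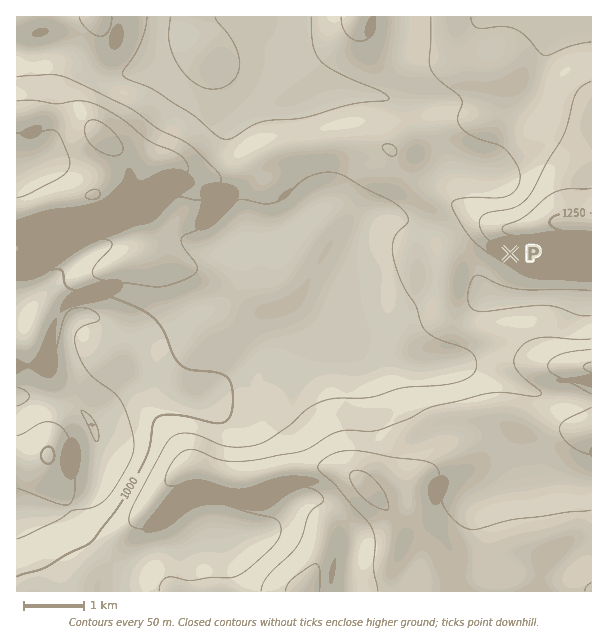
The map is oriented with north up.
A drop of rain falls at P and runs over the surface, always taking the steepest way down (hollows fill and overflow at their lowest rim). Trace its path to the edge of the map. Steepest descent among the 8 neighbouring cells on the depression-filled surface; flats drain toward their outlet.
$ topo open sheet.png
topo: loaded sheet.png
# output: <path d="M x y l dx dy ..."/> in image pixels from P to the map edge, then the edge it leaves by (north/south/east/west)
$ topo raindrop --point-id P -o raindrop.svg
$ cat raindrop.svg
<path d="M510 254l0 39 2 1 15 2 1 1 32 0 1 2 8 0 1 1 18 0 3 2"/>
exit: east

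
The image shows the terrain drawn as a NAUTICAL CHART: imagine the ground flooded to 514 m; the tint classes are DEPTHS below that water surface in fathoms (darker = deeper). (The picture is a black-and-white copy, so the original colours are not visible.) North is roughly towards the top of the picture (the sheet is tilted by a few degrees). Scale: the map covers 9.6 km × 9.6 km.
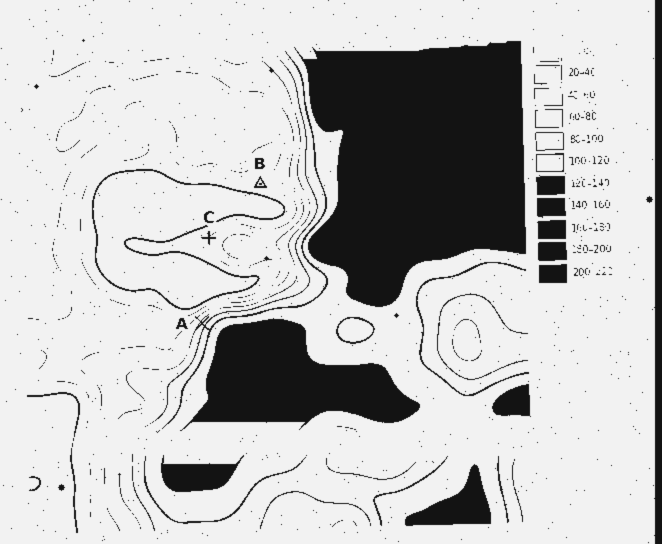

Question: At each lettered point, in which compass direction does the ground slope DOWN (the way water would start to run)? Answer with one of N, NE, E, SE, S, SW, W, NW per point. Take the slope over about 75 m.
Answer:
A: SE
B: N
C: SE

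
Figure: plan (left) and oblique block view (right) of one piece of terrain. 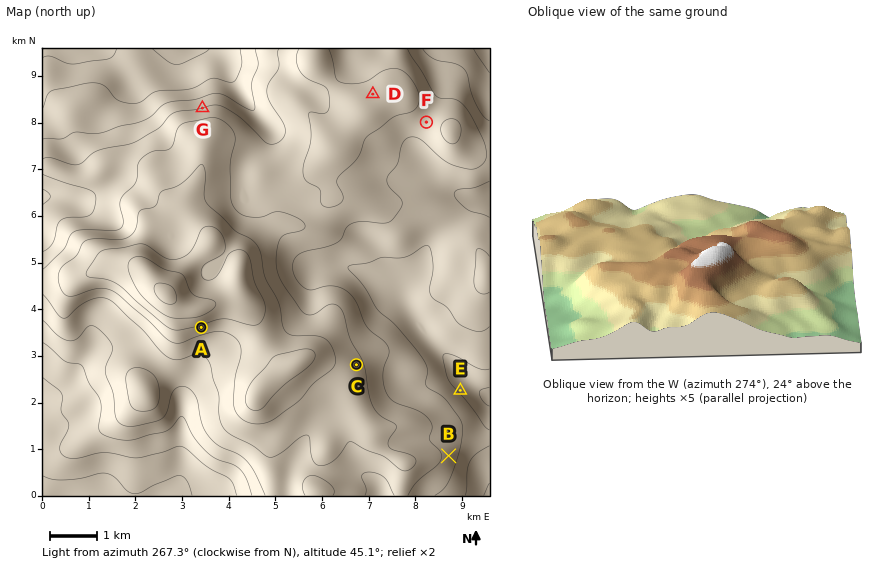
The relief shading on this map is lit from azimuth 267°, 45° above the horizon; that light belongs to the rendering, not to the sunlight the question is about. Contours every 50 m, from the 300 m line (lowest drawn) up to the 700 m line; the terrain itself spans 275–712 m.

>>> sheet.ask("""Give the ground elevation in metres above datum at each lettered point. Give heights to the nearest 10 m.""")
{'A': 590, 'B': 430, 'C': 520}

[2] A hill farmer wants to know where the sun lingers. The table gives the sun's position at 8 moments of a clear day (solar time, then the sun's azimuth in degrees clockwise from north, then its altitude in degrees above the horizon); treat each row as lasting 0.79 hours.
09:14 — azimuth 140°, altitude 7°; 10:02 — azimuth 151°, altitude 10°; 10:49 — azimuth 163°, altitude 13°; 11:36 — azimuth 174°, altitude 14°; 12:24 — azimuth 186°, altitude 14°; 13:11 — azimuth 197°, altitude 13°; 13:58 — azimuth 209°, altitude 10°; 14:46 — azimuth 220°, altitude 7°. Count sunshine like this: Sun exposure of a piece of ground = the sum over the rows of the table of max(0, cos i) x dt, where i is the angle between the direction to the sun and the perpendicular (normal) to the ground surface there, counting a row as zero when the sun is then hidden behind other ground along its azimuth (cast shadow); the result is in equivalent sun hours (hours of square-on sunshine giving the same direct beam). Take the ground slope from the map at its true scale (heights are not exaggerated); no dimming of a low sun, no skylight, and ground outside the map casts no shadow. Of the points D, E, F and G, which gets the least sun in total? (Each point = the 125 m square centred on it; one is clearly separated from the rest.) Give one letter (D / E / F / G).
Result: G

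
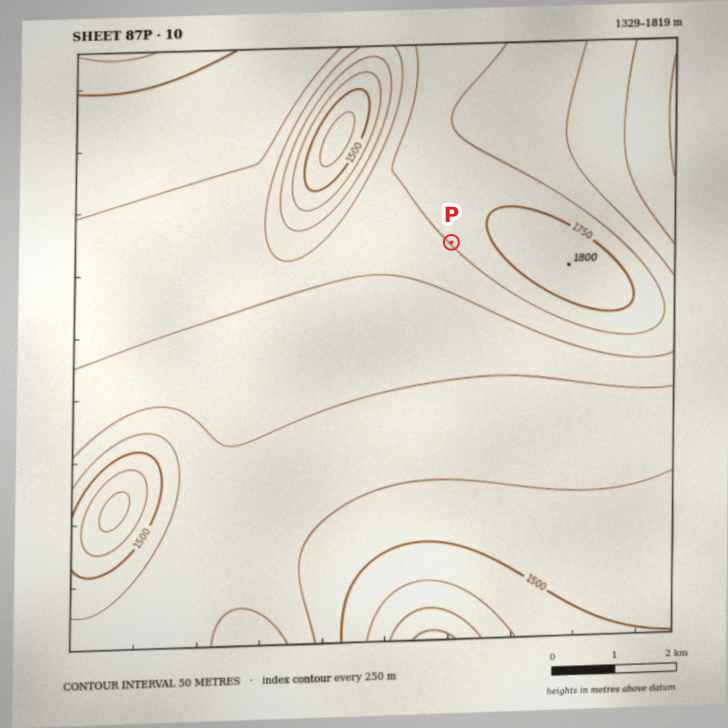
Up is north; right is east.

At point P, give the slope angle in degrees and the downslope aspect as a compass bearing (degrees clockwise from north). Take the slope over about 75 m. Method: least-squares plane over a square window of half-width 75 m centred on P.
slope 5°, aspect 227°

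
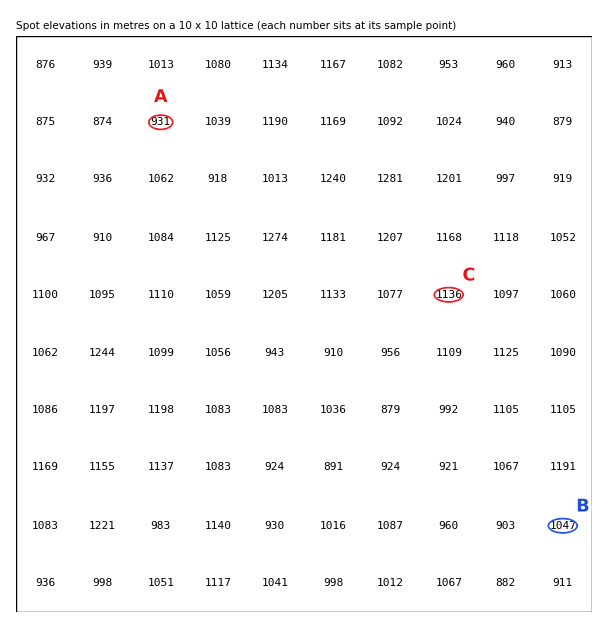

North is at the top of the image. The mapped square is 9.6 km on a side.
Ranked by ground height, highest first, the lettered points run C B A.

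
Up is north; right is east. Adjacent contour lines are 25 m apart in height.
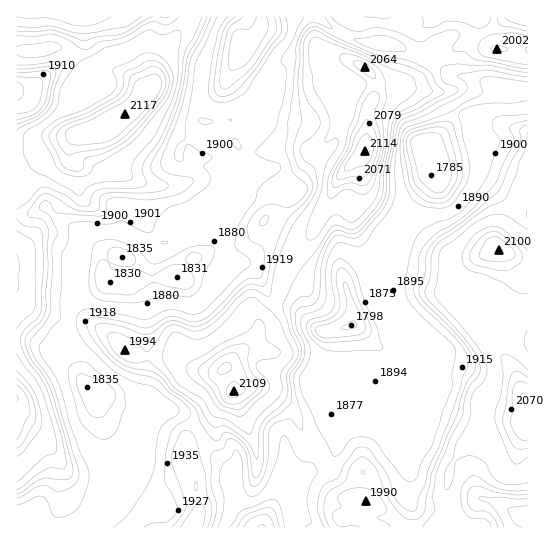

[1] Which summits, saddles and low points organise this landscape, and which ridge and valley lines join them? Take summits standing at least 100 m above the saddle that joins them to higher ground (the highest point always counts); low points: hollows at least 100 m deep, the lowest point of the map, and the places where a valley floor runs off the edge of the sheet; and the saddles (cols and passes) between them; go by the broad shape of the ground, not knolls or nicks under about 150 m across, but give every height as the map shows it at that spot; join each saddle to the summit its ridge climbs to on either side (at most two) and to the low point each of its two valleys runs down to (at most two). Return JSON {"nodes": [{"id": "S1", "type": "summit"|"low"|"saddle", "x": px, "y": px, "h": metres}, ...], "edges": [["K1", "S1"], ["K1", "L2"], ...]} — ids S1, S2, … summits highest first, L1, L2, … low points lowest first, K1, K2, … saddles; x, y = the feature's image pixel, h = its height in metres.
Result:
{"nodes": [
{"id": "S1", "type": "summit", "x": 131, "y": 107, "h": 2117},
{"id": "S2", "type": "summit", "x": 365, "y": 151, "h": 2114},
{"id": "S3", "type": "summit", "x": 234, "y": 391, "h": 2109},
{"id": "S4", "type": "summit", "x": 525, "y": 398, "h": 2103},
{"id": "S5", "type": "summit", "x": 17, "y": 399, "h": 2102},
{"id": "L1", "type": "low", "x": 434, "y": 163, "h": 1784},
{"id": "L2", "type": "low", "x": 237, "y": 45, "h": 1792},
{"id": "L3", "type": "low", "x": 262, "y": 527, "h": 1797},
{"id": "L4", "type": "low", "x": 17, "y": 90, "h": 1860},
{"id": "K1", "type": "saddle", "x": 71, "y": 56, "h": 1994},
{"id": "K2", "type": "saddle", "x": 277, "y": 299, "h": 1983},
{"id": "K3", "type": "saddle", "x": 17, "y": 214, "h": 1971},
{"id": "K4", "type": "saddle", "x": 199, "y": 430, "h": 1945},
{"id": "K5", "type": "saddle", "x": 426, "y": 62, "h": 1938},
{"id": "K6", "type": "saddle", "x": 326, "y": 465, "h": 1906},
{"id": "K7", "type": "saddle", "x": 249, "y": 151, "h": 1899},
{"id": "K8", "type": "saddle", "x": 385, "y": 249, "h": 1894}],
"edges": [["K1", "S1"], ["K1", "L2"], ["K1", "L4"], ["K2", "S2"], ["K2", "S3"], ["K2", "L1"], ["K2", "L2"], ["K3", "S1"], ["K3", "S5"], ["K3", "L2"], ["K4", "S3"], ["K4", "L2"], ["K4", "L3"], ["K5", "S2"], ["K5", "L1"], ["K5", "L2"], ["K6", "S3"], ["K6", "S4"], ["K6", "L1"], ["K6", "L3"], ["K7", "S1"], ["K7", "S2"], ["K7", "L2"], ["K8", "S2"], ["K8", "S4"], ["K8", "L1"]]}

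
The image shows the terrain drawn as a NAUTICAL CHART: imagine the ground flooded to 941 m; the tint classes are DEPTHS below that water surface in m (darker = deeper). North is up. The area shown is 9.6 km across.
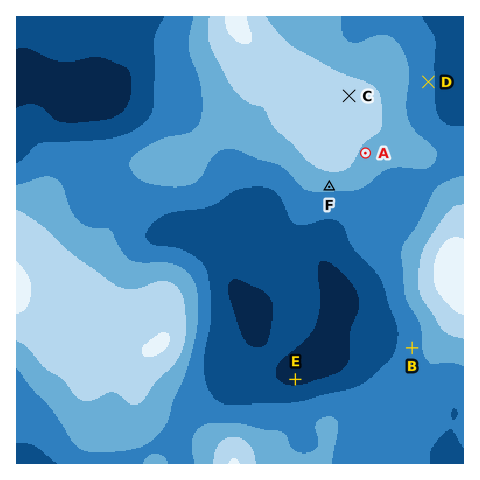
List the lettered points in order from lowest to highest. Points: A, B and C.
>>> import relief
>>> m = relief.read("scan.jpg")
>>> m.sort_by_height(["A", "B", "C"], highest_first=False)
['B', 'A', 'C']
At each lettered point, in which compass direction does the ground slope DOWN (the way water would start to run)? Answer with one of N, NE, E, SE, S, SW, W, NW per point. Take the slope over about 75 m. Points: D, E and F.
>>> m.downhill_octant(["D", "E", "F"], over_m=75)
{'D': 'E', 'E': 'N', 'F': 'S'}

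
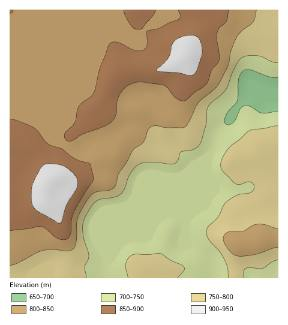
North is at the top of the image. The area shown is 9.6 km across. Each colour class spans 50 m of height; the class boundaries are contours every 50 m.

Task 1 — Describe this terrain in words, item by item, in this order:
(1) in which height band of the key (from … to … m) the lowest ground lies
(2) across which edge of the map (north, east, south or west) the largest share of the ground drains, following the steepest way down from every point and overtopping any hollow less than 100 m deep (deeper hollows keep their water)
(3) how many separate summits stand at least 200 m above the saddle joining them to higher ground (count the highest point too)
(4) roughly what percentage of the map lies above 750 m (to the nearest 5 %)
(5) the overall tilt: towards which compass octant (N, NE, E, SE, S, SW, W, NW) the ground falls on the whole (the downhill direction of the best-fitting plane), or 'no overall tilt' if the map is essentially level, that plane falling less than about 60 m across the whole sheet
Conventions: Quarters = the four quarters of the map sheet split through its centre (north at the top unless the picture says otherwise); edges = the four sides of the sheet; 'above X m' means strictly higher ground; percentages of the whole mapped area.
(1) The lowest ground lies in the 650–700 m band.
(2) The largest share of the runoff leaves by the eastern edge.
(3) Counting only tops that stand 200 m proud, the map has 1 summit.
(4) Ground above 750 m makes up about 75 % of the sheet.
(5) On the whole the ground falls towards the south-east.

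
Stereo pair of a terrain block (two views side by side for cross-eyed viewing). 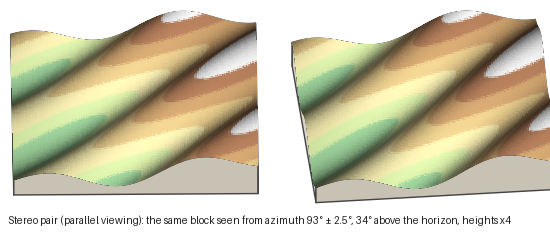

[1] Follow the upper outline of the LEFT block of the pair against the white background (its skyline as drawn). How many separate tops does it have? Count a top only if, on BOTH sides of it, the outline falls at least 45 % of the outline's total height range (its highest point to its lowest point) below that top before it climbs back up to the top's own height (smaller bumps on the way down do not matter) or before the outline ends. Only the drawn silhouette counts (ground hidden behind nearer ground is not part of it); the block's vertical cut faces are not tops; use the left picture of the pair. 0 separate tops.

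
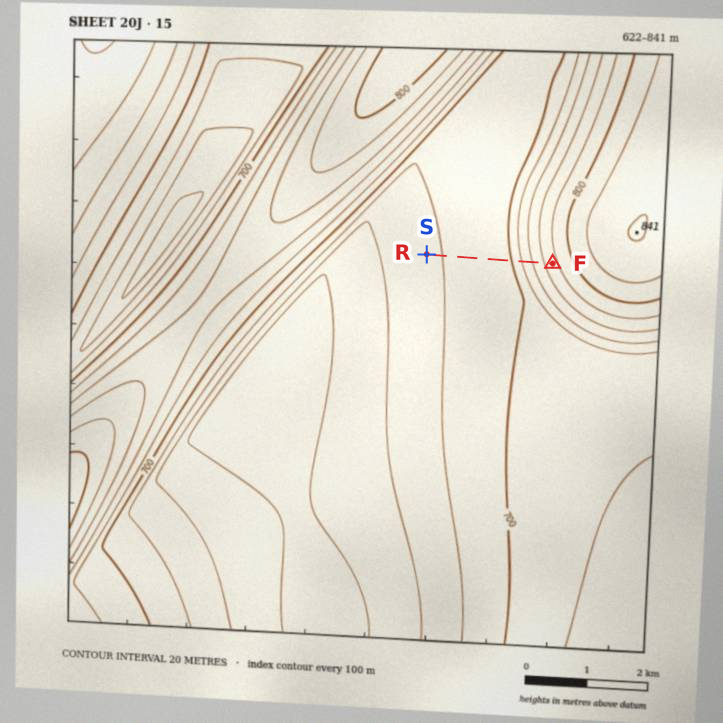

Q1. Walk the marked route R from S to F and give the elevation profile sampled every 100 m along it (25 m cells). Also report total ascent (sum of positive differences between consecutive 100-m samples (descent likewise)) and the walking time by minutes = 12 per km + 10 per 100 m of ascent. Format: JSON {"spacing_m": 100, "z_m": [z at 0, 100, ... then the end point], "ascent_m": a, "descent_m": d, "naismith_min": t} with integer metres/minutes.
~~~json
{"spacing_m": 100, "z_m": [675, 677, 679, 681, 683, 684, 686, 688, 689, 691, 692, 693, 695, 696, 703, 716, 728, 740, 751, 761, 770, 773], "ascent_m": 97, "descent_m": 0, "naismith_min": 34}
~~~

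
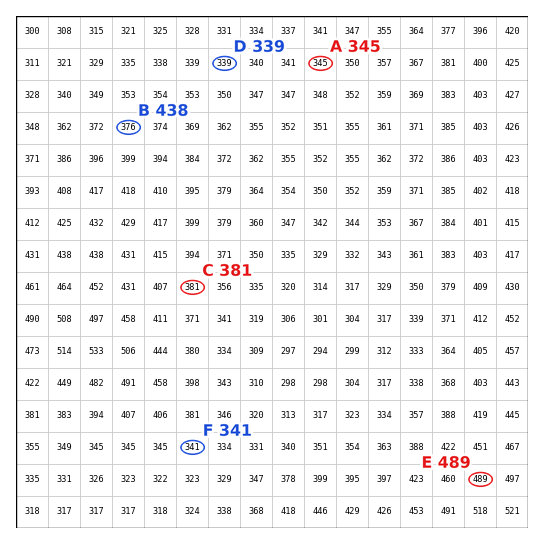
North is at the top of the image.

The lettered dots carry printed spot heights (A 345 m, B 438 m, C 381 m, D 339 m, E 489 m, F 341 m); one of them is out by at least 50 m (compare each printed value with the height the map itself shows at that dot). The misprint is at B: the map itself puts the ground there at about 376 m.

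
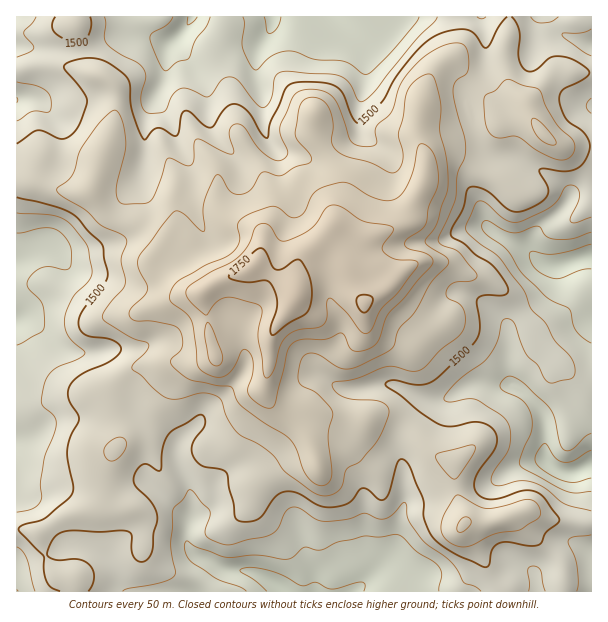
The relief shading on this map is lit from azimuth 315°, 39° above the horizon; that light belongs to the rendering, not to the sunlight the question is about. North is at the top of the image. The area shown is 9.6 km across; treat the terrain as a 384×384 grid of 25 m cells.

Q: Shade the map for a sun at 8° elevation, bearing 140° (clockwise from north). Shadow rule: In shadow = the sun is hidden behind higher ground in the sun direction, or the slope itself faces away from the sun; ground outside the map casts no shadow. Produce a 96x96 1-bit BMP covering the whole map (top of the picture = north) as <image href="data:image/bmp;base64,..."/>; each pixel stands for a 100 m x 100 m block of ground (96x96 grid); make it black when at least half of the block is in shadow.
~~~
<image width="96" height="96" href="data:image/bmp;base64,Qk2+BAAAAAAAAD4AAAAoAAAAYAAAAGAAAAABAAEAAAAAAIAEAAATCwAAEwsAAAIAAAAAAAAA////AAAAAAAAAAAAAAAAAAAAAAAAAAAAAAAAAAAAAAAAAAAAGAAAAAAAAAAAAAAAAAAAAAAAAAAAAAAAAAAAAAAAAAAAAAAAAAAAAAAAAAAAAAAAAAAAAAAAAAAAAAAAAAAAAAAAAAAAAAAAAAAAAAAAAAAAAAAAAAAAAAAAAAAAAAACAAAAAAEAAADwAAADgAAAAAOAAAD8AAAAAAAAAAPBAAD/AAAAAAAAACPjwAD/gAAAAAAAACPH+AD/gAAAAAAAAAGP/AQeAAAAAAAAAAAP/g4AAAAAAAAAAAAP/z8AAAAAAAAAAAAH//8AAAAAAAAAAAAD//8AAAAAAAAAAAAB/H4AAAAAAAAAAAAAAAAAAAAAAAAAAAAAAAAAAAAAAAAAAAAAAAAHAAAAAAAAAAAAAAAHgAAAAAAAAAAAAAAHwAAAAAAAAAAwAAADwAAAAAAAAAA4AAABAAAAAAAAAAAwAAAAAAAAAAAAAAAAAAAAAAAAAAAAAAAAAAAAAAAAAAAA4AAAAAAAAAAAAAAB8AAAAAAAAAAAAAAA8AAAAAAAAAAABwAAAAAAAAAA4AAAB4AAAAAAAAAB/gAAB4AAAAAAAAAB/4AAA4AAAAAAAAAB/+AAA4AAAAAAAAAB//MGAYAAAAAAAAAB/+MOAAAAAAAAAAAAAAAOAAAAAAAAAAAAAAAOAMAAAAAAAAAAAAAOAcAAAAAAAAAAAAAOAeAAAAAAAAAA4AAAAeAAAAAAAAAB+AAAAfAAAAAAAAAB/mAAAPAAAAAAAAAB//gAAHAAAAAAAAAB//wAAAAAAAAAAAAB//D8AAAAAAAAAAAB/8D/AAAAAAAAABgB/4D/wAAAAAAAAD4B/gD/+AAAAAAAAD8B/AD//gAAAAAAAB8B8DD//wAAAOAAAAQA4Hh//wQAAPkAAAAAAHx//44AAPuAAAAAAD4f/4+AAAGAAAAAAA4P/4/AAAAAAAAAAAAH/4/gAAAAAAAAAAAH/4/gAAAAAAAAAAAD/8fwAAAAABAAAAAD/8f4AAAAABgAAAAAH4P4AAAAAAwAAAEAHwH4AYAAAAQAAAOADgDwA8AAAAAAAAOAAABAA+AAAAAAYAPAAAAAA+AAAAAAYAOAAAwAA+AAAAAAAAMAAB4AA+AAAAAAAAIAAB4AA/AAAAAAAAAAAD4AA+AAAAAAIAAAADwAZ+AAAAAAeAAAAHAA58AAAAAA+AAAAGAAQAAAAADh/AMQADAAAAAAAADh/gMQcDwAM4AAAADh/gcg8H4Af4AAAADg/gfg8H8Af8AAAADgPgPg8P+A/8AAAADADgHh4P/A/8AAAACAAAHx4f/g/8AAAAAAAAHhwf/w/+AAAAAAAADgAf/4/+AABAAAAADgA//4//AABgAAAAAAA//8//AABwAAHAAAA//5//gAAwDAPAAAA//x//gAAADgEAAAA//D//4AAADAAAA4A/8D//8AAAAAAAAcA/wD//+AAAAAAAAeA/AD///BgAAAAAAfA/AD///jgACQAAAPAcAD///jgAD8AAAPgAAD//+HgAA="/>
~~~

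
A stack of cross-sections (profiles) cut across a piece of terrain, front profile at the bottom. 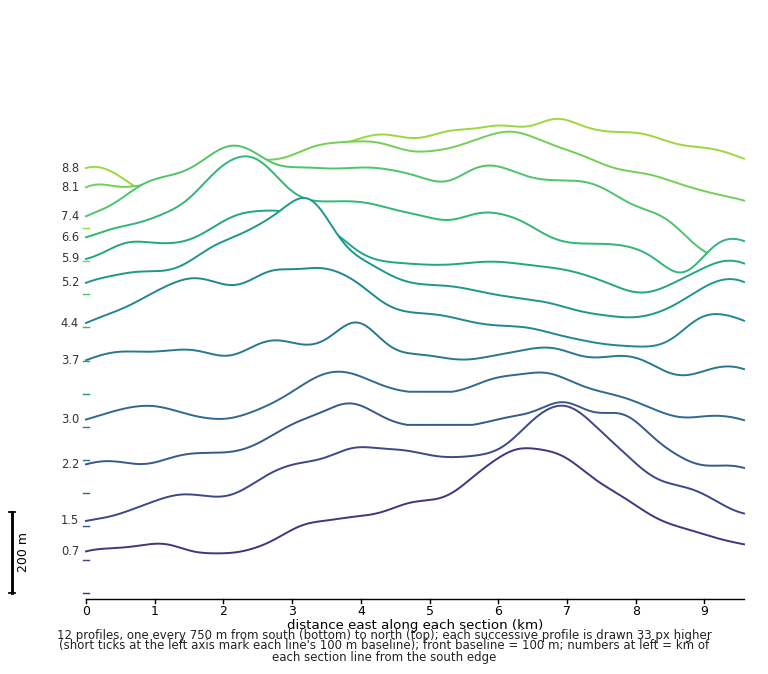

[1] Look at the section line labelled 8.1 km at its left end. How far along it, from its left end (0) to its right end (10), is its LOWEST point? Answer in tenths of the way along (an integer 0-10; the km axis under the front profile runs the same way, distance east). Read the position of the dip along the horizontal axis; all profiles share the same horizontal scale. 10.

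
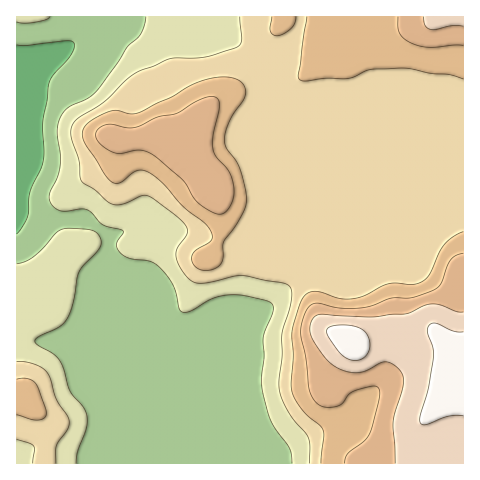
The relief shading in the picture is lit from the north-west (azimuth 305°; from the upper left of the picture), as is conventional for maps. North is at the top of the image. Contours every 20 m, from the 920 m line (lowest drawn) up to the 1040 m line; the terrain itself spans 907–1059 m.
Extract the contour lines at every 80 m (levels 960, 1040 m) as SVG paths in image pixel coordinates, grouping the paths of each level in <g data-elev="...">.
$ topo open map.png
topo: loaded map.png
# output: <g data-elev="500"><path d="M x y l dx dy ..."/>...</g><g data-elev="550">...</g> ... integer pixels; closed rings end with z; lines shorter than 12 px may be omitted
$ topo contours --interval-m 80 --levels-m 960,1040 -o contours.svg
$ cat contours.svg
<g data-elev="960"><path d="M56 463l0-17 12-18 1-5-1-5-12-19-6-21-4-7-5-4-8-3-16-2"/><path d="M17 439l12 4 5 3 1 3-2 14"/><path d="M240 17l2 22-1 4-3 3-32 11-37 2-32 13-12 9-21 21-28 18-5 7 0 10 8 23 3 21 14 10 12 11 5 2 7 1 21-9 6 0 24 16 13 11 3 5 0 4-10 17-1 8 6 13 10 11 5 2 7 0 31-7 8 0 41 7 6 4 2 6-1 9-9 33 0 21-3 32 3 10 6 14 20 26 2 8-1 17"/></g><g data-elev="1040"><path d="M350 360l10 0 7-6 3-10-3-10-6-5-9-3-12-1-11 2-2 5 2 7 12 15z"/><path d="M463 332l-10-1-18-8-4 1-3 3 0 6 5 14 0 10-5 32-8 31 1 4 4 1 23-9 15 0"/></g>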